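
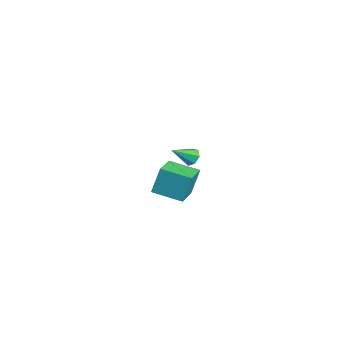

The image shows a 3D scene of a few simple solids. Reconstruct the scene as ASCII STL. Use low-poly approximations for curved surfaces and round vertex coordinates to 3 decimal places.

solid 
facet normal -0.898 0.413 -0.149
outer loop
vertex 1.291 0.865 0.537
vertex 1.926 2.121 0.189
vertex 1.334 0.469 -0.816
endloop
endfacet
facet normal -0.438 -0.866 0.240
outer loop
vertex 2.574 -0.101 -0.609
vertex 1.291 0.865 0.537
vertex 1.334 0.469 -0.816
endloop
endfacet
facet normal -0.898 0.413 -0.150
outer loop
vertex 1.334 0.469 -0.816
vertex 1.926 2.121 0.189
vertex 1.969 1.725 -1.163
endloop
endfacet
facet normal 0.031 -0.281 -0.959
outer loop
vertex 1.969 1.725 -1.163
vertex 2.574 -0.101 -0.609
vertex 1.334 0.469 -0.816
endloop
endfacet
facet normal -0.031 0.281 0.959
outer loop
vertex 1.291 0.865 0.537
vertex 3.166 1.551 0.396
vertex 1.926 2.121 0.189
endloop
endfacet
facet normal -0.438 -0.866 0.240
outer loop
vertex 2.531 0.295 0.743
vertex 1.291 0.865 0.537
vertex 2.574 -0.101 -0.609
endloop
endfacet
facet normal -0.030 0.280 0.959
outer loop
vertex 2.531 0.295 0.743
vertex 3.166 1.551 0.396
vertex 1.291 0.865 0.537
endloop
endfacet
facet normal 0.438 0.866 -0.240
outer loop
vertex 1.926 2.121 0.189
vertex 3.166 1.551 0.396
vertex 1.969 1.725 -1.163
endloop
endfacet
facet normal 0.030 -0.281 -0.959
outer loop
vertex 3.209 1.155 -0.957
vertex 2.574 -0.101 -0.609
vertex 1.969 1.725 -1.163
endloop
endfacet
facet normal 0.438 0.866 -0.240
outer loop
vertex 1.969 1.725 -1.163
vertex 3.166 1.551 0.396
vertex 3.209 1.155 -0.957
endloop
endfacet
facet normal 0.898 -0.413 0.149
outer loop
vertex 3.209 1.155 -0.957
vertex 2.531 0.295 0.743
vertex 2.574 -0.101 -0.609
endloop
endfacet
facet normal 0.898 -0.413 0.149
outer loop
vertex 3.166 1.551 0.396
vertex 2.531 0.295 0.743
vertex 3.209 1.155 -0.957
endloop
endfacet
facet normal -0.247 0.797 -0.552
outer loop
vertex -3.495 2.5 -2.445
vertex -3.728 2.72 -2.023
vertex -3.225 2.765 -2.183
endloop
endfacet
facet normal 0.809 -0.450 -0.379
outer loop
vertex -3.495 2.5 -2.445
vertex -3.225 2.765 -2.183
vertex -3.412 1.7 -1.317
endloop
endfacet
facet normal -0.247 0.797 -0.551
outer loop
vertex -3.225 2.765 -2.183
vertex -3.728 2.72 -2.023
vertex -3.334 2.996 -1.8
endloop
endfacet
facet normal 0.967 0.036 0.253
outer loop
vertex -3.225 2.765 -2.183
vertex -3.334 2.996 -1.8
vertex -3.412 1.7 -1.317
endloop
endfacet
facet normal -0.247 0.797 -0.551
outer loop
vertex -3.334 2.996 -1.8
vertex -3.728 2.72 -2.023
vertex -3.739 3.019 -1.585
endloop
endfacet
facet normal 0.462 0.285 0.840
outer loop
vertex -3.334 2.996 -1.8
vertex -3.739 3.019 -1.585
vertex -3.412 1.7 -1.317
endloop
endfacet
facet normal -0.247 0.797 -0.551
outer loop
vertex -3.739 3.019 -1.585
vertex -3.728 2.72 -2.023
vertex -4.137 2.817 -1.699
endloop
endfacet
facet normal -0.325 0.110 0.939
outer loop
vertex -3.739 3.019 -1.585
vertex -4.137 2.817 -1.699
vertex -3.412 1.7 -1.317
endloop
endfacet
facet normal -0.247 0.797 -0.551
outer loop
vertex -4.137 2.817 -1.699
vertex -3.728 2.72 -2.023
vertex -4.226 2.542 -2.057
endloop
endfacet
facet normal -0.803 -0.359 0.475
outer loop
vertex -4.137 2.817 -1.699
vertex -4.226 2.542 -2.057
vertex -3.412 1.7 -1.317
endloop
endfacet
facet normal -0.247 0.797 -0.551
outer loop
vertex -4.226 2.542 -2.057
vertex -3.728 2.72 -2.023
vertex -3.941 2.401 -2.389
endloop
endfacet
facet normal -0.611 -0.766 -0.199
outer loop
vertex -4.226 2.542 -2.057
vertex -3.941 2.401 -2.389
vertex -3.412 1.7 -1.317
endloop
endfacet
facet normal -0.246 0.797 -0.551
outer loop
vertex -3.941 2.401 -2.389
vertex -3.728 2.72 -2.023
vertex -3.495 2.5 -2.445
endloop
endfacet
facet normal 0.106 -0.807 -0.580
outer loop
vertex -3.941 2.401 -2.389
vertex -3.495 2.5 -2.445
vertex -3.412 1.7 -1.317
endloop
endfacet

endsolid


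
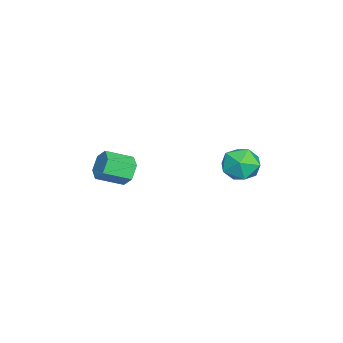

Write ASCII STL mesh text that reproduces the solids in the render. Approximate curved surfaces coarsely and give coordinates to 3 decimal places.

solid 
facet normal -0.192 0.970 -0.148
outer loop
vertex -3.84 3.711 -0.784
vertex -4.418 3.719 0.018
vertex -3.454 3.923 0.101
endloop
endfacet
facet normal 0.457 0.799 -0.391
outer loop
vertex -3.84 3.711 -0.784
vertex -3.454 3.923 0.101
vertex -2.963 3.337 -0.524
endloop
endfacet
facet normal 0.382 0.284 -0.880
outer loop
vertex -3.84 3.711 -0.784
vertex -2.963 3.337 -0.524
vertex -3.622 2.77 -0.993
endloop
endfacet
facet normal -0.314 0.136 -0.940
outer loop
vertex -3.84 3.711 -0.784
vertex -3.622 2.77 -0.993
vertex -4.521 3.006 -0.658
endloop
endfacet
facet normal -0.670 0.560 -0.488
outer loop
vertex -3.84 3.711 -0.784
vertex -4.521 3.006 -0.658
vertex -4.418 3.719 0.018
endloop
endfacet
facet normal 0.832 0.532 0.155
outer loop
vertex -2.963 3.337 -0.524
vertex -3.454 3.923 0.101
vertex -2.999 3.114 0.438
endloop
endfacet
facet normal -0.218 0.809 0.546
outer loop
vertex -3.454 3.923 0.101
vertex -4.418 3.719 0.018
vertex -3.898 3.35 0.773
endloop
endfacet
facet normal -0.989 0.146 -0.003
outer loop
vertex -4.418 3.719 0.018
vertex -4.521 3.006 -0.658
vertex -4.557 2.783 0.304
endloop
endfacet
facet normal -0.415 -0.539 -0.733
outer loop
vertex -4.521 3.006 -0.658
vertex -3.622 2.77 -0.993
vertex -4.066 2.197 -0.321
endloop
endfacet
facet normal 0.711 -0.300 -0.636
outer loop
vertex -3.622 2.77 -0.993
vertex -2.963 3.337 -0.524
vertex -3.102 2.401 -0.238
endloop
endfacet
facet normal 0.314 -0.136 0.940
outer loop
vertex -3.68 2.409 0.564
vertex -2.999 3.114 0.438
vertex -3.898 3.35 0.773
endloop
endfacet
facet normal -0.382 -0.284 0.880
outer loop
vertex -3.68 2.409 0.564
vertex -3.898 3.35 0.773
vertex -4.557 2.783 0.304
endloop
endfacet
facet normal -0.457 -0.799 0.391
outer loop
vertex -3.68 2.409 0.564
vertex -4.557 2.783 0.304
vertex -4.066 2.197 -0.321
endloop
endfacet
facet normal 0.192 -0.970 0.148
outer loop
vertex -3.68 2.409 0.564
vertex -4.066 2.197 -0.321
vertex -3.102 2.401 -0.238
endloop
endfacet
facet normal 0.670 -0.560 0.488
outer loop
vertex -3.68 2.409 0.564
vertex -3.102 2.401 -0.238
vertex -2.999 3.114 0.438
endloop
endfacet
facet normal 0.415 0.539 0.733
outer loop
vertex -3.898 3.35 0.773
vertex -2.999 3.114 0.438
vertex -3.454 3.923 0.101
endloop
endfacet
facet normal -0.711 0.300 0.636
outer loop
vertex -4.557 2.783 0.304
vertex -3.898 3.35 0.773
vertex -4.418 3.719 0.018
endloop
endfacet
facet normal -0.832 -0.532 -0.155
outer loop
vertex -4.066 2.197 -0.321
vertex -4.557 2.783 0.304
vertex -4.521 3.006 -0.658
endloop
endfacet
facet normal 0.218 -0.809 -0.546
outer loop
vertex -3.102 2.401 -0.238
vertex -4.066 2.197 -0.321
vertex -3.622 2.77 -0.993
endloop
endfacet
facet normal 0.989 -0.146 0.003
outer loop
vertex -2.999 3.114 0.438
vertex -3.102 2.401 -0.238
vertex -2.963 3.337 -0.524
endloop
endfacet
facet normal -0.360 0.836 -0.415
outer loop
vertex -2.712 -1.206 -0.004
vertex -3.013 -1.616 -0.569
vertex -3.418 -1.479 0.059
endloop
endfacet
facet normal -0.079 0.414 0.907
outer loop
vertex -2.712 -1.206 -0.004
vertex -3.418 -1.479 0.059
vertex -2.225 -2.335 0.554
endloop
endfacet
facet normal -0.078 0.415 0.906
outer loop
vertex -2.225 -2.335 0.554
vertex -3.418 -1.479 0.059
vertex -2.932 -2.608 0.618
endloop
endfacet
facet normal 0.360 -0.836 0.413
outer loop
vertex -2.225 -2.335 0.554
vertex -2.932 -2.608 0.618
vertex -2.527 -2.744 -0.011
endloop
endfacet
facet normal -0.359 0.837 -0.414
outer loop
vertex -3.418 -1.479 0.059
vertex -3.013 -1.616 -0.569
vertex -3.72 -1.888 -0.506
endloop
endfacet
facet normal -0.844 -0.103 0.526
outer loop
vertex -3.418 -1.479 0.059
vertex -3.72 -1.888 -0.506
vertex -2.932 -2.608 0.618
endloop
endfacet
facet normal -0.845 -0.104 0.525
outer loop
vertex -2.932 -2.608 0.618
vertex -3.72 -1.888 -0.506
vertex -3.233 -3.017 0.053
endloop
endfacet
facet normal 0.361 -0.836 0.413
outer loop
vertex -2.932 -2.608 0.618
vertex -3.233 -3.017 0.053
vertex -2.527 -2.744 -0.011
endloop
endfacet
facet normal -0.359 0.837 -0.414
outer loop
vertex -3.72 -1.888 -0.506
vertex -3.013 -1.616 -0.569
vertex -3.315 -2.025 -1.134
endloop
endfacet
facet normal -0.766 -0.519 -0.381
outer loop
vertex -3.72 -1.888 -0.506
vertex -3.315 -2.025 -1.134
vertex -3.233 -3.017 0.053
endloop
endfacet
facet normal -0.766 -0.518 -0.380
outer loop
vertex -3.233 -3.017 0.053
vertex -3.315 -2.025 -1.134
vertex -2.828 -3.154 -0.576
endloop
endfacet
facet normal 0.361 -0.836 0.414
outer loop
vertex -3.233 -3.017 0.053
vertex -2.828 -3.154 -0.576
vertex -2.527 -2.744 -0.011
endloop
endfacet
facet normal -0.360 0.836 -0.413
outer loop
vertex -3.315 -2.025 -1.134
vertex -3.013 -1.616 -0.569
vertex -2.608 -1.752 -1.198
endloop
endfacet
facet normal 0.078 -0.414 -0.907
outer loop
vertex -3.315 -2.025 -1.134
vertex -2.608 -1.752 -1.198
vertex -2.828 -3.154 -0.576
endloop
endfacet
facet normal 0.079 -0.415 -0.907
outer loop
vertex -2.828 -3.154 -0.576
vertex -2.608 -1.752 -1.198
vertex -2.122 -2.881 -0.639
endloop
endfacet
facet normal 0.360 -0.836 0.415
outer loop
vertex -2.828 -3.154 -0.576
vertex -2.122 -2.881 -0.639
vertex -2.527 -2.744 -0.011
endloop
endfacet
facet normal -0.361 0.836 -0.413
outer loop
vertex -2.608 -1.752 -1.198
vertex -3.013 -1.616 -0.569
vertex -2.307 -1.343 -0.633
endloop
endfacet
facet normal 0.845 0.104 -0.525
outer loop
vertex -2.608 -1.752 -1.198
vertex -2.307 -1.343 -0.633
vertex -2.122 -2.881 -0.639
endloop
endfacet
facet normal 0.844 0.104 -0.526
outer loop
vertex -2.122 -2.881 -0.639
vertex -2.307 -1.343 -0.633
vertex -1.82 -2.472 -0.074
endloop
endfacet
facet normal 0.359 -0.837 0.414
outer loop
vertex -2.122 -2.881 -0.639
vertex -1.82 -2.472 -0.074
vertex -2.527 -2.744 -0.011
endloop
endfacet
facet normal -0.361 0.836 -0.414
outer loop
vertex -2.307 -1.343 -0.633
vertex -3.013 -1.616 -0.569
vertex -2.712 -1.206 -0.004
endloop
endfacet
facet normal 0.766 0.519 0.380
outer loop
vertex -2.307 -1.343 -0.633
vertex -2.712 -1.206 -0.004
vertex -1.82 -2.472 -0.074
endloop
endfacet
facet normal 0.766 0.518 0.381
outer loop
vertex -1.82 -2.472 -0.074
vertex -2.712 -1.206 -0.004
vertex -2.225 -2.335 0.554
endloop
endfacet
facet normal 0.359 -0.837 0.414
outer loop
vertex -1.82 -2.472 -0.074
vertex -2.225 -2.335 0.554
vertex -2.527 -2.744 -0.011
endloop
endfacet

endsolid


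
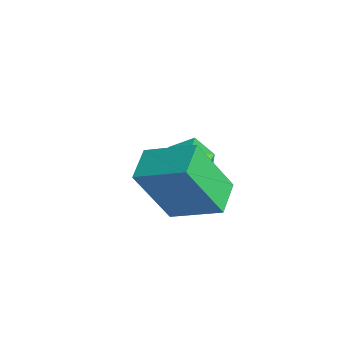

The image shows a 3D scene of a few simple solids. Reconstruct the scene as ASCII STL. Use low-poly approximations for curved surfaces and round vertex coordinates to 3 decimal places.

solid 
facet normal -0.625 -0.780 -0.008
outer loop
vertex -4.479 0.25 1.387
vertex -3.913 -0.201 1.166
vertex -4.05 -0.099 1.904
endloop
endfacet
facet normal -0.824 -0.301 0.481
outer loop
vertex -4.479 0.25 1.387
vertex -4.05 -0.099 1.904
vertex -4.254 0.623 2.006
endloop
endfacet
facet normal -0.936 0.320 0.148
outer loop
vertex -4.479 0.25 1.387
vertex -4.254 0.623 2.006
vertex -4.243 0.967 1.331
endloop
endfacet
facet normal -0.806 0.223 -0.548
outer loop
vertex -4.479 0.25 1.387
vertex -4.243 0.967 1.331
vertex -4.032 0.457 0.813
endloop
endfacet
facet normal -0.615 -0.456 -0.643
outer loop
vertex -4.479 0.25 1.387
vertex -4.032 0.457 0.813
vertex -3.913 -0.201 1.166
endloop
endfacet
facet normal -0.279 -0.211 0.937
outer loop
vertex -4.254 0.623 2.006
vertex -4.05 -0.099 1.904
vertex -3.548 0.403 2.167
endloop
endfacet
facet normal 0.040 -0.989 0.144
outer loop
vertex -4.05 -0.099 1.904
vertex -3.913 -0.201 1.166
vertex -3.337 -0.107 1.649
endloop
endfacet
facet normal 0.057 -0.464 -0.884
outer loop
vertex -3.913 -0.201 1.166
vertex -4.032 0.457 0.813
vertex -3.326 0.237 0.974
endloop
endfacet
facet normal -0.254 0.636 -0.729
outer loop
vertex -4.032 0.457 0.813
vertex -4.243 0.967 1.331
vertex -3.53 0.959 1.076
endloop
endfacet
facet normal -0.462 0.793 0.397
outer loop
vertex -4.243 0.967 1.331
vertex -4.254 0.623 2.006
vertex -3.667 1.061 1.814
endloop
endfacet
facet normal 0.806 -0.223 0.548
outer loop
vertex -3.101 0.61 1.593
vertex -3.548 0.403 2.167
vertex -3.337 -0.107 1.649
endloop
endfacet
facet normal 0.936 -0.320 -0.148
outer loop
vertex -3.101 0.61 1.593
vertex -3.337 -0.107 1.649
vertex -3.326 0.237 0.974
endloop
endfacet
facet normal 0.824 0.301 -0.481
outer loop
vertex -3.101 0.61 1.593
vertex -3.326 0.237 0.974
vertex -3.53 0.959 1.076
endloop
endfacet
facet normal 0.625 0.780 0.008
outer loop
vertex -3.101 0.61 1.593
vertex -3.53 0.959 1.076
vertex -3.667 1.061 1.814
endloop
endfacet
facet normal 0.615 0.456 0.643
outer loop
vertex -3.101 0.61 1.593
vertex -3.667 1.061 1.814
vertex -3.548 0.403 2.167
endloop
endfacet
facet normal 0.254 -0.636 0.729
outer loop
vertex -3.337 -0.107 1.649
vertex -3.548 0.403 2.167
vertex -4.05 -0.099 1.904
endloop
endfacet
facet normal 0.462 -0.793 -0.397
outer loop
vertex -3.326 0.237 0.974
vertex -3.337 -0.107 1.649
vertex -3.913 -0.201 1.166
endloop
endfacet
facet normal 0.279 0.211 -0.937
outer loop
vertex -3.53 0.959 1.076
vertex -3.326 0.237 0.974
vertex -4.032 0.457 0.813
endloop
endfacet
facet normal -0.040 0.989 -0.144
outer loop
vertex -3.667 1.061 1.814
vertex -3.53 0.959 1.076
vertex -4.243 0.967 1.331
endloop
endfacet
facet normal -0.057 0.464 0.884
outer loop
vertex -3.548 0.403 2.167
vertex -3.667 1.061 1.814
vertex -4.254 0.623 2.006
endloop
endfacet
facet normal -0.906 0.402 0.135
outer loop
vertex -1.935 -1.001 4.116
vertex -1.286 0.219 4.841
vertex -1.782 -0.104 2.471
endloop
endfacet
facet normal -0.417 -0.781 -0.465
outer loop
vertex -0.894 -0.499 2.339
vertex -1.935 -1.001 4.116
vertex -1.782 -0.104 2.471
endloop
endfacet
facet normal -0.905 0.403 0.135
outer loop
vertex -1.782 -0.104 2.471
vertex -1.286 0.219 4.841
vertex -1.132 1.115 3.196
endloop
endfacet
facet normal 0.082 0.477 -0.875
outer loop
vertex -1.132 1.115 3.196
vertex -0.894 -0.499 2.339
vertex -1.782 -0.104 2.471
endloop
endfacet
facet normal -0.082 -0.477 0.875
outer loop
vertex -1.935 -1.001 4.116
vertex -0.398 -0.176 4.709
vertex -1.286 0.219 4.841
endloop
endfacet
facet normal -0.416 -0.782 -0.465
outer loop
vertex -1.048 -1.395 3.984
vertex -1.935 -1.001 4.116
vertex -0.894 -0.499 2.339
endloop
endfacet
facet normal -0.082 -0.477 0.875
outer loop
vertex -1.048 -1.395 3.984
vertex -0.398 -0.176 4.709
vertex -1.935 -1.001 4.116
endloop
endfacet
facet normal 0.417 0.781 0.465
outer loop
vertex -1.286 0.219 4.841
vertex -0.398 -0.176 4.709
vertex -1.132 1.115 3.196
endloop
endfacet
facet normal 0.082 0.477 -0.875
outer loop
vertex -0.245 0.721 3.064
vertex -0.894 -0.499 2.339
vertex -1.132 1.115 3.196
endloop
endfacet
facet normal 0.416 0.781 0.465
outer loop
vertex -1.132 1.115 3.196
vertex -0.398 -0.176 4.709
vertex -0.245 0.721 3.064
endloop
endfacet
facet normal 0.906 -0.402 -0.134
outer loop
vertex -0.245 0.721 3.064
vertex -1.048 -1.395 3.984
vertex -0.894 -0.499 2.339
endloop
endfacet
facet normal 0.905 -0.402 -0.135
outer loop
vertex -0.398 -0.176 4.709
vertex -1.048 -1.395 3.984
vertex -0.245 0.721 3.064
endloop
endfacet

endsolid


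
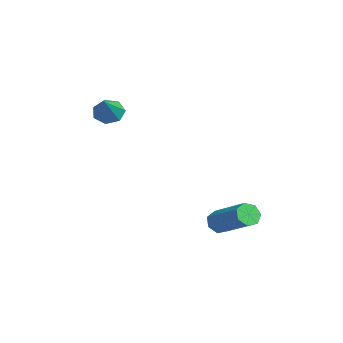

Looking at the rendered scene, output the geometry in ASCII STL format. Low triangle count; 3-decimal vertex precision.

solid 
facet normal -0.747 0.261 -0.611
outer loop
vertex -1.08 -2.865 0.873
vertex -1.535 -3.238 1.27
vertex -1.349 -2.556 1.334
endloop
endfacet
facet normal 0.750 0.661 -0.006
outer loop
vertex -1.08 -2.865 0.873
vertex -1.349 -2.556 1.334
vertex -0.385 -3.642 2.21
endloop
endfacet
facet normal -0.747 0.261 -0.612
outer loop
vertex -1.349 -2.556 1.334
vertex -1.535 -3.238 1.27
vertex -1.758 -2.761 1.746
endloop
endfacet
facet normal 0.261 0.736 0.625
outer loop
vertex -1.349 -2.556 1.334
vertex -1.758 -2.761 1.746
vertex -0.385 -3.642 2.21
endloop
endfacet
facet normal -0.747 0.261 -0.611
outer loop
vertex -1.758 -2.761 1.746
vertex -1.535 -3.238 1.27
vertex -1.999 -3.325 1.8
endloop
endfacet
facet normal -0.209 0.181 0.961
outer loop
vertex -1.758 -2.761 1.746
vertex -1.999 -3.325 1.8
vertex -0.385 -3.642 2.21
endloop
endfacet
facet normal -0.747 0.263 -0.611
outer loop
vertex -1.999 -3.325 1.8
vertex -1.535 -3.238 1.27
vertex -1.892 -3.824 1.454
endloop
endfacet
facet normal -0.306 -0.586 0.750
outer loop
vertex -1.999 -3.325 1.8
vertex -1.892 -3.824 1.454
vertex -0.385 -3.642 2.21
endloop
endfacet
facet normal -0.747 0.263 -0.611
outer loop
vertex -1.892 -3.824 1.454
vertex -1.535 -3.238 1.27
vertex -1.516 -3.881 0.97
endloop
endfacet
facet normal 0.044 -0.988 0.150
outer loop
vertex -1.892 -3.824 1.454
vertex -1.516 -3.881 0.97
vertex -0.385 -3.642 2.21
endloop
endfacet
facet normal -0.748 0.263 -0.610
outer loop
vertex -1.516 -3.881 0.97
vertex -1.535 -3.238 1.27
vertex -1.155 -3.455 0.711
endloop
endfacet
facet normal 0.575 -0.722 -0.385
outer loop
vertex -1.516 -3.881 0.97
vertex -1.155 -3.455 0.711
vertex -0.385 -3.642 2.21
endloop
endfacet
facet normal -0.748 0.263 -0.610
outer loop
vertex -1.155 -3.455 0.711
vertex -1.535 -3.238 1.27
vertex -1.08 -2.865 0.873
endloop
endfacet
facet normal 0.890 0.012 -0.456
outer loop
vertex -1.155 -3.455 0.711
vertex -1.08 -2.865 0.873
vertex -0.385 -3.642 2.21
endloop
endfacet
facet normal -0.800 -0.361 -0.480
outer loop
vertex 2.184 0.513 -4.637
vertex 1.832 0.66 -4.161
vertex 1.972 0.999 -4.649
endloop
endfacet
facet normal 0.448 0.174 -0.877
outer loop
vertex 2.184 0.513 -4.637
vertex 1.972 0.999 -4.649
vertex 3.92 1.293 -3.595
endloop
endfacet
facet normal 0.448 0.175 -0.877
outer loop
vertex 3.92 1.293 -3.595
vertex 1.972 0.999 -4.649
vertex 3.709 1.779 -3.606
endloop
endfacet
facet normal 0.800 0.358 0.481
outer loop
vertex 3.92 1.293 -3.595
vertex 3.709 1.779 -3.606
vertex 3.568 1.44 -3.119
endloop
endfacet
facet normal -0.800 -0.360 -0.480
outer loop
vertex 1.972 0.999 -4.649
vertex 1.832 0.66 -4.161
vertex 1.655 1.229 -4.293
endloop
endfacet
facet normal -0.033 0.826 -0.563
outer loop
vertex 1.972 0.999 -4.649
vertex 1.655 1.229 -4.293
vertex 3.709 1.779 -3.606
endloop
endfacet
facet normal -0.032 0.825 -0.564
outer loop
vertex 3.709 1.779 -3.606
vertex 1.655 1.229 -4.293
vertex 3.392 2.009 -3.251
endloop
endfacet
facet normal 0.800 0.359 0.481
outer loop
vertex 3.709 1.779 -3.606
vertex 3.392 2.009 -3.251
vertex 3.568 1.44 -3.119
endloop
endfacet
facet normal -0.800 -0.360 -0.480
outer loop
vertex 1.655 1.229 -4.293
vertex 1.832 0.66 -4.161
vertex 1.471 1.031 -3.838
endloop
endfacet
facet normal -0.489 0.855 0.174
outer loop
vertex 1.655 1.229 -4.293
vertex 1.471 1.031 -3.838
vertex 3.392 2.009 -3.251
endloop
endfacet
facet normal -0.489 0.855 0.174
outer loop
vertex 3.392 2.009 -3.251
vertex 1.471 1.031 -3.838
vertex 3.208 1.811 -2.796
endloop
endfacet
facet normal 0.801 0.359 0.480
outer loop
vertex 3.392 2.009 -3.251
vertex 3.208 1.811 -2.796
vertex 3.568 1.44 -3.119
endloop
endfacet
facet normal -0.800 -0.361 -0.480
outer loop
vertex 1.471 1.031 -3.838
vertex 1.832 0.66 -4.161
vertex 1.559 0.554 -3.626
endloop
endfacet
facet normal -0.576 0.241 0.781
outer loop
vertex 1.471 1.031 -3.838
vertex 1.559 0.554 -3.626
vertex 3.208 1.811 -2.796
endloop
endfacet
facet normal -0.577 0.241 0.781
outer loop
vertex 3.208 1.811 -2.796
vertex 1.559 0.554 -3.626
vertex 3.295 1.333 -2.584
endloop
endfacet
facet normal 0.800 0.359 0.480
outer loop
vertex 3.208 1.811 -2.796
vertex 3.295 1.333 -2.584
vertex 3.568 1.44 -3.119
endloop
endfacet
facet normal -0.801 -0.359 -0.480
outer loop
vertex 1.559 0.554 -3.626
vertex 1.832 0.66 -4.161
vertex 1.852 0.156 -3.817
endloop
endfacet
facet normal -0.231 -0.554 0.800
outer loop
vertex 1.559 0.554 -3.626
vertex 1.852 0.156 -3.817
vertex 3.295 1.333 -2.584
endloop
endfacet
facet normal -0.231 -0.555 0.799
outer loop
vertex 3.295 1.333 -2.584
vertex 1.852 0.156 -3.817
vertex 3.588 0.936 -2.775
endloop
endfacet
facet normal 0.800 0.359 0.480
outer loop
vertex 3.295 1.333 -2.584
vertex 3.588 0.936 -2.775
vertex 3.568 1.44 -3.119
endloop
endfacet
facet normal -0.800 -0.360 -0.481
outer loop
vertex 1.852 0.156 -3.817
vertex 1.832 0.66 -4.161
vertex 2.13 0.139 -4.267
endloop
endfacet
facet normal 0.290 -0.933 0.215
outer loop
vertex 1.852 0.156 -3.817
vertex 2.13 0.139 -4.267
vertex 3.588 0.936 -2.775
endloop
endfacet
facet normal 0.289 -0.933 0.216
outer loop
vertex 3.588 0.936 -2.775
vertex 2.13 0.139 -4.267
vertex 3.866 0.918 -3.225
endloop
endfacet
facet normal 0.800 0.359 0.480
outer loop
vertex 3.588 0.936 -2.775
vertex 3.866 0.918 -3.225
vertex 3.568 1.44 -3.119
endloop
endfacet
facet normal -0.800 -0.360 -0.480
outer loop
vertex 2.13 0.139 -4.267
vertex 1.832 0.66 -4.161
vertex 2.184 0.513 -4.637
endloop
endfacet
facet normal 0.591 -0.609 -0.529
outer loop
vertex 2.13 0.139 -4.267
vertex 2.184 0.513 -4.637
vertex 3.866 0.918 -3.225
endloop
endfacet
facet normal 0.591 -0.608 -0.530
outer loop
vertex 3.866 0.918 -3.225
vertex 2.184 0.513 -4.637
vertex 3.92 1.293 -3.595
endloop
endfacet
facet normal 0.800 0.359 0.481
outer loop
vertex 3.866 0.918 -3.225
vertex 3.92 1.293 -3.595
vertex 3.568 1.44 -3.119
endloop
endfacet

endsolid


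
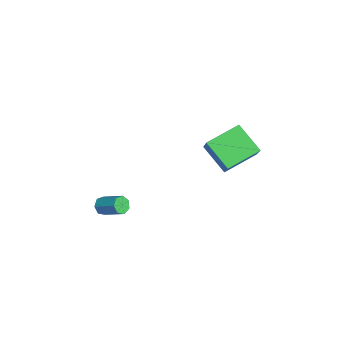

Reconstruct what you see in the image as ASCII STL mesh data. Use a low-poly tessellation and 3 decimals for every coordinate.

solid 
facet normal -0.571 -0.666 -0.479
outer loop
vertex -1.06 -3.827 -0.021
vertex -1.359 -3.929 0.477
vertex -1.47 -3.531 0.056
endloop
endfacet
facet normal 0.178 0.471 -0.864
outer loop
vertex -1.06 -3.827 -0.021
vertex -1.47 -3.531 0.056
vertex -0.221 -2.848 0.686
endloop
endfacet
facet normal 0.178 0.471 -0.864
outer loop
vertex -0.221 -2.848 0.686
vertex -1.47 -3.531 0.056
vertex -0.631 -2.552 0.763
endloop
endfacet
facet normal 0.571 0.665 0.482
outer loop
vertex -0.221 -2.848 0.686
vertex -0.631 -2.552 0.763
vertex -0.521 -2.951 1.183
endloop
endfacet
facet normal -0.570 -0.667 -0.480
outer loop
vertex -1.47 -3.531 0.056
vertex -1.359 -3.929 0.477
vertex -1.797 -3.535 0.45
endloop
endfacet
facet normal -0.516 0.746 -0.421
outer loop
vertex -1.47 -3.531 0.056
vertex -1.797 -3.535 0.45
vertex -0.631 -2.552 0.763
endloop
endfacet
facet normal -0.516 0.746 -0.422
outer loop
vertex -0.631 -2.552 0.763
vertex -1.797 -3.535 0.45
vertex -0.958 -2.556 1.156
endloop
endfacet
facet normal 0.571 0.665 0.482
outer loop
vertex -0.631 -2.552 0.763
vertex -0.958 -2.556 1.156
vertex -0.521 -2.951 1.183
endloop
endfacet
facet normal -0.570 -0.666 -0.482
outer loop
vertex -1.797 -3.535 0.45
vertex -1.359 -3.929 0.477
vertex -1.795 -3.836 0.864
endloop
endfacet
facet normal -0.821 0.460 0.338
outer loop
vertex -1.797 -3.535 0.45
vertex -1.795 -3.836 0.864
vertex -0.958 -2.556 1.156
endloop
endfacet
facet normal -0.821 0.460 0.338
outer loop
vertex -0.958 -2.556 1.156
vertex -1.795 -3.836 0.864
vertex -0.956 -2.857 1.57
endloop
endfacet
facet normal 0.571 0.665 0.481
outer loop
vertex -0.958 -2.556 1.156
vertex -0.956 -2.857 1.57
vertex -0.521 -2.951 1.183
endloop
endfacet
facet normal -0.569 -0.666 -0.481
outer loop
vertex -1.795 -3.836 0.864
vertex -1.359 -3.929 0.477
vertex -1.464 -4.207 0.986
endloop
endfacet
facet normal -0.507 -0.175 0.844
outer loop
vertex -1.795 -3.836 0.864
vertex -1.464 -4.207 0.986
vertex -0.956 -2.857 1.57
endloop
endfacet
facet normal -0.509 -0.173 0.843
outer loop
vertex -0.956 -2.857 1.57
vertex -1.464 -4.207 0.986
vertex -0.626 -3.229 1.693
endloop
endfacet
facet normal 0.571 0.666 0.480
outer loop
vertex -0.956 -2.857 1.57
vertex -0.626 -3.229 1.693
vertex -0.521 -2.951 1.183
endloop
endfacet
facet normal -0.572 -0.665 -0.481
outer loop
vertex -1.464 -4.207 0.986
vertex -1.359 -3.929 0.477
vertex -1.055 -4.37 0.725
endloop
endfacet
facet normal 0.186 -0.675 0.714
outer loop
vertex -1.464 -4.207 0.986
vertex -1.055 -4.37 0.725
vertex -0.626 -3.229 1.693
endloop
endfacet
facet normal 0.187 -0.675 0.713
outer loop
vertex -0.626 -3.229 1.693
vertex -1.055 -4.37 0.725
vertex -0.216 -3.391 1.432
endloop
endfacet
facet normal 0.569 0.667 0.481
outer loop
vertex -0.626 -3.229 1.693
vertex -0.216 -3.391 1.432
vertex -0.521 -2.951 1.183
endloop
endfacet
facet normal -0.571 -0.665 -0.482
outer loop
vertex -1.055 -4.37 0.725
vertex -1.359 -3.929 0.477
vertex -0.875 -4.2 0.277
endloop
endfacet
facet normal 0.742 -0.668 0.045
outer loop
vertex -1.055 -4.37 0.725
vertex -0.875 -4.2 0.277
vertex -0.216 -3.391 1.432
endloop
endfacet
facet normal 0.742 -0.669 0.045
outer loop
vertex -0.216 -3.391 1.432
vertex -0.875 -4.2 0.277
vertex -0.036 -3.222 0.983
endloop
endfacet
facet normal 0.570 0.667 0.480
outer loop
vertex -0.216 -3.391 1.432
vertex -0.036 -3.222 0.983
vertex -0.521 -2.951 1.183
endloop
endfacet
facet normal -0.571 -0.666 -0.479
outer loop
vertex -0.875 -4.2 0.277
vertex -1.359 -3.929 0.477
vertex -1.06 -3.827 -0.021
endloop
endfacet
facet normal 0.737 -0.159 -0.656
outer loop
vertex -0.875 -4.2 0.277
vertex -1.06 -3.827 -0.021
vertex -0.036 -3.222 0.983
endloop
endfacet
facet normal 0.737 -0.157 -0.657
outer loop
vertex -0.036 -3.222 0.983
vertex -1.06 -3.827 -0.021
vertex -0.221 -2.848 0.686
endloop
endfacet
facet normal 0.570 0.665 0.482
outer loop
vertex -0.036 -3.222 0.983
vertex -0.221 -2.848 0.686
vertex -0.521 -2.951 1.183
endloop
endfacet
facet normal -0.628 -0.496 0.600
outer loop
vertex -2.35 1.732 4.437
vertex -3.086 3.564 5.181
vertex -3.875 1.759 2.865
endloop
endfacet
facet normal 0.349 -0.868 -0.353
outer loop
vertex -2.614 2.756 1.659
vertex -2.35 1.732 4.437
vertex -3.875 1.759 2.865
endloop
endfacet
facet normal -0.627 -0.496 0.600
outer loop
vertex -3.875 1.759 2.865
vertex -3.086 3.564 5.181
vertex -4.611 3.591 3.61
endloop
endfacet
facet normal -0.696 0.012 -0.718
outer loop
vertex -4.611 3.591 3.61
vertex -2.614 2.756 1.659
vertex -3.875 1.759 2.865
endloop
endfacet
facet normal 0.696 -0.012 0.718
outer loop
vertex -2.35 1.732 4.437
vertex -1.825 4.561 3.975
vertex -3.086 3.564 5.181
endloop
endfacet
facet normal 0.348 -0.868 -0.353
outer loop
vertex -1.089 2.729 3.23
vertex -2.35 1.732 4.437
vertex -2.614 2.756 1.659
endloop
endfacet
facet normal 0.696 -0.012 0.718
outer loop
vertex -1.089 2.729 3.23
vertex -1.825 4.561 3.975
vertex -2.35 1.732 4.437
endloop
endfacet
facet normal -0.349 0.868 0.353
outer loop
vertex -3.086 3.564 5.181
vertex -1.825 4.561 3.975
vertex -4.611 3.591 3.61
endloop
endfacet
facet normal -0.696 0.012 -0.718
outer loop
vertex -3.35 4.588 2.403
vertex -2.614 2.756 1.659
vertex -4.611 3.591 3.61
endloop
endfacet
facet normal -0.349 0.868 0.353
outer loop
vertex -4.611 3.591 3.61
vertex -1.825 4.561 3.975
vertex -3.35 4.588 2.403
endloop
endfacet
facet normal 0.627 0.496 -0.600
outer loop
vertex -3.35 4.588 2.403
vertex -1.089 2.729 3.23
vertex -2.614 2.756 1.659
endloop
endfacet
facet normal 0.627 0.496 -0.600
outer loop
vertex -1.825 4.561 3.975
vertex -1.089 2.729 3.23
vertex -3.35 4.588 2.403
endloop
endfacet

endsolid


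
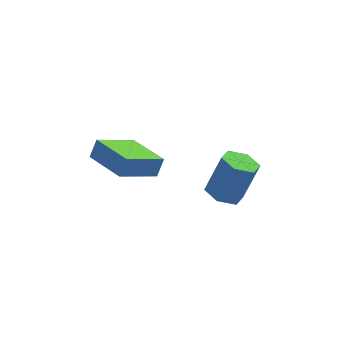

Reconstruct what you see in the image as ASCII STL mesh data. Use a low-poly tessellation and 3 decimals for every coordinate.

solid 
facet normal -0.400 -0.093 -0.912
outer loop
vertex 1.806 -2.539 -1.215
vertex 1.301 -3.148 -0.931
vertex 1.051 -2.346 -0.903
endloop
endfacet
facet normal 0.175 0.969 -0.176
outer loop
vertex 1.806 -2.539 -1.215
vertex 1.051 -2.346 -0.903
vertex 2.564 -2.364 0.507
endloop
endfacet
facet normal 0.175 0.969 -0.175
outer loop
vertex 2.564 -2.364 0.507
vertex 1.051 -2.346 -0.903
vertex 1.809 -2.171 0.82
endloop
endfacet
facet normal 0.401 0.092 0.911
outer loop
vertex 2.564 -2.364 0.507
vertex 1.809 -2.171 0.82
vertex 2.059 -2.972 0.791
endloop
endfacet
facet normal -0.402 -0.093 -0.911
outer loop
vertex 1.051 -2.346 -0.903
vertex 1.301 -3.148 -0.931
vertex 0.546 -2.955 -0.618
endloop
endfacet
facet normal -0.691 0.683 0.235
outer loop
vertex 1.051 -2.346 -0.903
vertex 0.546 -2.955 -0.618
vertex 1.809 -2.171 0.82
endloop
endfacet
facet normal -0.691 0.684 0.234
outer loop
vertex 1.809 -2.171 0.82
vertex 0.546 -2.955 -0.618
vertex 1.304 -2.779 1.104
endloop
endfacet
facet normal 0.401 0.092 0.911
outer loop
vertex 1.809 -2.171 0.82
vertex 1.304 -2.779 1.104
vertex 2.059 -2.972 0.791
endloop
endfacet
facet normal -0.401 -0.092 -0.911
outer loop
vertex 0.546 -2.955 -0.618
vertex 1.301 -3.148 -0.931
vertex 0.796 -3.756 -0.647
endloop
endfacet
facet normal -0.866 -0.285 0.410
outer loop
vertex 0.546 -2.955 -0.618
vertex 0.796 -3.756 -0.647
vertex 1.304 -2.779 1.104
endloop
endfacet
facet normal -0.866 -0.285 0.410
outer loop
vertex 1.304 -2.779 1.104
vertex 0.796 -3.756 -0.647
vertex 1.554 -3.581 1.075
endloop
endfacet
facet normal 0.401 0.092 0.911
outer loop
vertex 1.304 -2.779 1.104
vertex 1.554 -3.581 1.075
vertex 2.059 -2.972 0.791
endloop
endfacet
facet normal -0.401 -0.092 -0.911
outer loop
vertex 0.796 -3.756 -0.647
vertex 1.301 -3.148 -0.931
vertex 1.551 -3.949 -0.96
endloop
endfacet
facet normal -0.175 -0.969 0.175
outer loop
vertex 0.796 -3.756 -0.647
vertex 1.551 -3.949 -0.96
vertex 1.554 -3.581 1.075
endloop
endfacet
facet normal -0.175 -0.969 0.175
outer loop
vertex 1.554 -3.581 1.075
vertex 1.551 -3.949 -0.96
vertex 2.309 -3.774 0.763
endloop
endfacet
facet normal 0.400 0.093 0.912
outer loop
vertex 1.554 -3.581 1.075
vertex 2.309 -3.774 0.763
vertex 2.059 -2.972 0.791
endloop
endfacet
facet normal -0.401 -0.092 -0.911
outer loop
vertex 1.551 -3.949 -0.96
vertex 1.301 -3.148 -0.931
vertex 2.056 -3.341 -1.244
endloop
endfacet
facet normal 0.691 -0.684 -0.235
outer loop
vertex 1.551 -3.949 -0.96
vertex 2.056 -3.341 -1.244
vertex 2.309 -3.774 0.763
endloop
endfacet
facet normal 0.692 -0.683 -0.235
outer loop
vertex 2.309 -3.774 0.763
vertex 2.056 -3.341 -1.244
vertex 2.814 -3.165 0.478
endloop
endfacet
facet normal 0.402 0.093 0.911
outer loop
vertex 2.309 -3.774 0.763
vertex 2.814 -3.165 0.478
vertex 2.059 -2.972 0.791
endloop
endfacet
facet normal -0.401 -0.092 -0.911
outer loop
vertex 2.056 -3.341 -1.244
vertex 1.301 -3.148 -0.931
vertex 1.806 -2.539 -1.215
endloop
endfacet
facet normal 0.866 0.285 -0.410
outer loop
vertex 2.056 -3.341 -1.244
vertex 1.806 -2.539 -1.215
vertex 2.814 -3.165 0.478
endloop
endfacet
facet normal 0.866 0.285 -0.410
outer loop
vertex 2.814 -3.165 0.478
vertex 1.806 -2.539 -1.215
vertex 2.564 -2.364 0.507
endloop
endfacet
facet normal 0.401 0.092 0.911
outer loop
vertex 2.814 -3.165 0.478
vertex 2.564 -2.364 0.507
vertex 2.059 -2.972 0.791
endloop
endfacet
facet normal -0.424 -0.298 -0.855
outer loop
vertex -3.138 -3.633 2.152
vertex -3.813 -1.817 1.855
vertex -1.496 -3.182 1.181
endloop
endfacet
facet normal 0.344 -0.927 0.152
outer loop
vertex -1.127 -2.923 1.925
vertex -3.138 -3.633 2.152
vertex -1.496 -3.182 1.181
endloop
endfacet
facet normal -0.424 -0.298 -0.855
outer loop
vertex -1.496 -3.182 1.181
vertex -3.813 -1.817 1.855
vertex -2.171 -1.366 0.884
endloop
endfacet
facet normal 0.838 0.230 -0.496
outer loop
vertex -2.171 -1.366 0.884
vertex -1.127 -2.923 1.925
vertex -1.496 -3.182 1.181
endloop
endfacet
facet normal -0.838 -0.230 0.496
outer loop
vertex -3.138 -3.633 2.152
vertex -3.444 -1.558 2.599
vertex -3.813 -1.817 1.855
endloop
endfacet
facet normal 0.344 -0.927 0.152
outer loop
vertex -2.769 -3.374 2.896
vertex -3.138 -3.633 2.152
vertex -1.127 -2.923 1.925
endloop
endfacet
facet normal -0.838 -0.230 0.496
outer loop
vertex -2.769 -3.374 2.896
vertex -3.444 -1.558 2.599
vertex -3.138 -3.633 2.152
endloop
endfacet
facet normal -0.344 0.927 -0.152
outer loop
vertex -3.813 -1.817 1.855
vertex -3.444 -1.558 2.599
vertex -2.171 -1.366 0.884
endloop
endfacet
facet normal 0.838 0.230 -0.496
outer loop
vertex -1.802 -1.107 1.628
vertex -1.127 -2.923 1.925
vertex -2.171 -1.366 0.884
endloop
endfacet
facet normal -0.344 0.927 -0.152
outer loop
vertex -2.171 -1.366 0.884
vertex -3.444 -1.558 2.599
vertex -1.802 -1.107 1.628
endloop
endfacet
facet normal 0.424 0.298 0.855
outer loop
vertex -1.802 -1.107 1.628
vertex -2.769 -3.374 2.896
vertex -1.127 -2.923 1.925
endloop
endfacet
facet normal 0.424 0.298 0.855
outer loop
vertex -3.444 -1.558 2.599
vertex -2.769 -3.374 2.896
vertex -1.802 -1.107 1.628
endloop
endfacet

endsolid


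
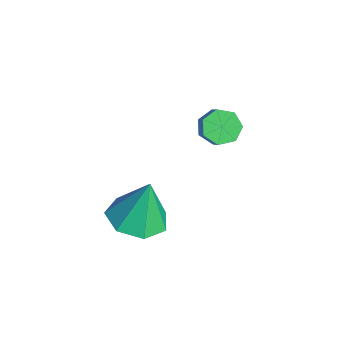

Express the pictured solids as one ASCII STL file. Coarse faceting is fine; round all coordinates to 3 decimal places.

solid 
facet normal -0.692 0.070 -0.719
outer loop
vertex -3.377 1.094 -0.282
vertex -3.826 0.777 0.119
vertex -3.702 1.444 0.065
endloop
endfacet
facet normal 0.468 0.802 -0.370
outer loop
vertex -3.377 1.094 -0.282
vertex -3.702 1.444 0.065
vertex -2.645 1.019 0.481
endloop
endfacet
facet normal 0.468 0.802 -0.371
outer loop
vertex -2.645 1.019 0.481
vertex -3.702 1.444 0.065
vertex -2.97 1.369 0.827
endloop
endfacet
facet normal 0.691 -0.070 0.720
outer loop
vertex -2.645 1.019 0.481
vertex -2.97 1.369 0.827
vertex -3.094 0.703 0.881
endloop
endfacet
facet normal -0.690 0.070 -0.720
outer loop
vertex -3.702 1.444 0.065
vertex -3.826 0.777 0.119
vertex -4.121 1.292 0.452
endloop
endfacet
facet normal -0.139 0.964 0.228
outer loop
vertex -3.702 1.444 0.065
vertex -4.121 1.292 0.452
vertex -2.97 1.369 0.827
endloop
endfacet
facet normal -0.139 0.964 0.228
outer loop
vertex -2.97 1.369 0.827
vertex -4.121 1.292 0.452
vertex -3.388 1.217 1.214
endloop
endfacet
facet normal 0.691 -0.070 0.719
outer loop
vertex -2.97 1.369 0.827
vertex -3.388 1.217 1.214
vertex -3.094 0.703 0.881
endloop
endfacet
facet normal -0.690 0.070 -0.720
outer loop
vertex -4.121 1.292 0.452
vertex -3.826 0.777 0.119
vertex -4.318 0.752 0.588
endloop
endfacet
facet normal -0.641 0.399 0.656
outer loop
vertex -4.121 1.292 0.452
vertex -4.318 0.752 0.588
vertex -3.388 1.217 1.214
endloop
endfacet
facet normal -0.641 0.401 0.655
outer loop
vertex -3.388 1.217 1.214
vertex -4.318 0.752 0.588
vertex -3.585 0.678 1.351
endloop
endfacet
facet normal 0.692 -0.070 0.719
outer loop
vertex -3.388 1.217 1.214
vertex -3.585 0.678 1.351
vertex -3.094 0.703 0.881
endloop
endfacet
facet normal -0.690 0.070 -0.720
outer loop
vertex -4.318 0.752 0.588
vertex -3.826 0.777 0.119
vertex -4.144 0.232 0.371
endloop
endfacet
facet normal -0.660 -0.467 0.589
outer loop
vertex -4.318 0.752 0.588
vertex -4.144 0.232 0.371
vertex -3.585 0.678 1.351
endloop
endfacet
facet normal -0.661 -0.465 0.589
outer loop
vertex -3.585 0.678 1.351
vertex -4.144 0.232 0.371
vertex -3.412 0.157 1.134
endloop
endfacet
facet normal 0.692 -0.070 0.719
outer loop
vertex -3.585 0.678 1.351
vertex -3.412 0.157 1.134
vertex -3.094 0.703 0.881
endloop
endfacet
facet normal -0.691 0.071 -0.719
outer loop
vertex -4.144 0.232 0.371
vertex -3.826 0.777 0.119
vertex -3.732 0.122 -0.036
endloop
endfacet
facet normal -0.183 -0.980 0.079
outer loop
vertex -4.144 0.232 0.371
vertex -3.732 0.122 -0.036
vertex -3.412 0.157 1.134
endloop
endfacet
facet normal -0.183 -0.980 0.079
outer loop
vertex -3.412 0.157 1.134
vertex -3.732 0.122 -0.036
vertex -2.999 0.047 0.726
endloop
endfacet
facet normal 0.692 -0.070 0.719
outer loop
vertex -3.412 0.157 1.134
vertex -2.999 0.047 0.726
vertex -3.094 0.703 0.881
endloop
endfacet
facet normal -0.691 0.071 -0.719
outer loop
vertex -3.732 0.122 -0.036
vertex -3.826 0.777 0.119
vertex -3.39 0.506 -0.327
endloop
endfacet
facet normal 0.432 -0.757 -0.490
outer loop
vertex -3.732 0.122 -0.036
vertex -3.39 0.506 -0.327
vertex -2.999 0.047 0.726
endloop
endfacet
facet normal 0.434 -0.756 -0.491
outer loop
vertex -2.999 0.047 0.726
vertex -3.39 0.506 -0.327
vertex -2.658 0.431 0.436
endloop
endfacet
facet normal 0.691 -0.070 0.720
outer loop
vertex -2.999 0.047 0.726
vertex -2.658 0.431 0.436
vertex -3.094 0.703 0.881
endloop
endfacet
facet normal -0.692 0.070 -0.719
outer loop
vertex -3.39 0.506 -0.327
vertex -3.826 0.777 0.119
vertex -3.377 1.094 -0.282
endloop
endfacet
facet normal 0.723 0.037 -0.690
outer loop
vertex -3.39 0.506 -0.327
vertex -3.377 1.094 -0.282
vertex -2.658 0.431 0.436
endloop
endfacet
facet normal 0.723 0.037 -0.690
outer loop
vertex -2.658 0.431 0.436
vertex -3.377 1.094 -0.282
vertex -2.645 1.019 0.481
endloop
endfacet
facet normal 0.691 -0.070 0.720
outer loop
vertex -2.658 0.431 0.436
vertex -2.645 1.019 0.481
vertex -3.094 0.703 0.881
endloop
endfacet
facet normal -0.004 -0.254 -0.967
outer loop
vertex 0.01 -3.695 0.015
vertex -0.584 -2.88 -0.197
vertex 0.444 -2.94 -0.185
endloop
endfacet
facet normal 0.772 -0.295 0.563
outer loop
vertex 0.01 -3.695 0.015
vertex 0.444 -2.94 -0.185
vertex -0.576 -2.44 1.477
endloop
endfacet
facet normal -0.004 -0.254 -0.967
outer loop
vertex 0.444 -2.94 -0.185
vertex -0.584 -2.88 -0.197
vertex 0.105 -2.14 -0.394
endloop
endfacet
facet normal 0.817 0.443 0.369
outer loop
vertex 0.444 -2.94 -0.185
vertex 0.105 -2.14 -0.394
vertex -0.576 -2.44 1.477
endloop
endfacet
facet normal -0.004 -0.254 -0.967
outer loop
vertex 0.105 -2.14 -0.394
vertex -0.584 -2.88 -0.197
vertex -0.753 -1.897 -0.454
endloop
endfacet
facet normal 0.249 0.938 0.241
outer loop
vertex 0.105 -2.14 -0.394
vertex -0.753 -1.897 -0.454
vertex -0.576 -2.44 1.477
endloop
endfacet
facet normal -0.005 -0.254 -0.967
outer loop
vertex -0.753 -1.897 -0.454
vertex -0.584 -2.88 -0.197
vertex -1.484 -2.395 -0.32
endloop
endfacet
facet normal -0.506 0.817 0.276
outer loop
vertex -0.753 -1.897 -0.454
vertex -1.484 -2.395 -0.32
vertex -0.576 -2.44 1.477
endloop
endfacet
facet normal -0.005 -0.254 -0.967
outer loop
vertex -1.484 -2.395 -0.32
vertex -0.584 -2.88 -0.197
vertex -1.536 -3.258 -0.093
endloop
endfacet
facet normal -0.878 0.171 0.448
outer loop
vertex -1.484 -2.395 -0.32
vertex -1.536 -3.258 -0.093
vertex -0.576 -2.44 1.477
endloop
endfacet
facet normal -0.005 -0.255 -0.967
outer loop
vertex -1.536 -3.258 -0.093
vertex -0.584 -2.88 -0.197
vertex -0.872 -3.836 0.056
endloop
endfacet
facet normal -0.587 -0.513 0.626
outer loop
vertex -1.536 -3.258 -0.093
vertex -0.872 -3.836 0.056
vertex -0.576 -2.44 1.477
endloop
endfacet
facet normal -0.004 -0.255 -0.967
outer loop
vertex -0.872 -3.836 0.056
vertex -0.584 -2.88 -0.197
vertex 0.01 -3.695 0.015
endloop
endfacet
facet normal 0.147 -0.721 0.678
outer loop
vertex -0.872 -3.836 0.056
vertex 0.01 -3.695 0.015
vertex -0.576 -2.44 1.477
endloop
endfacet

endsolid


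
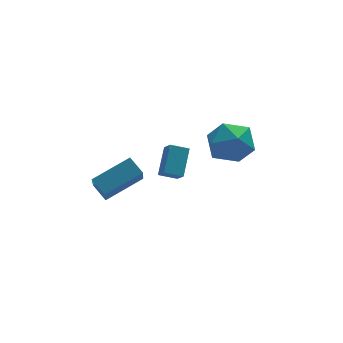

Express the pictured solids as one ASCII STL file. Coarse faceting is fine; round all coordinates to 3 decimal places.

solid 
facet normal -0.915 -0.150 -0.375
outer loop
vertex -2.901 -2.315 0.833
vertex -3.242 -1.567 1.367
vertex -2.478 -1.013 -0.72
endloop
endfacet
facet normal 0.347 -0.763 -0.545
outer loop
vertex -0.638 -0.713 0.033
vertex -2.901 -2.315 0.833
vertex -2.478 -1.013 -0.72
endloop
endfacet
facet normal -0.915 -0.149 -0.375
outer loop
vertex -2.478 -1.013 -0.72
vertex -3.242 -1.567 1.367
vertex -2.818 -0.266 -0.186
endloop
endfacet
facet normal 0.204 0.629 -0.750
outer loop
vertex -2.818 -0.266 -0.186
vertex -0.638 -0.713 0.033
vertex -2.478 -1.013 -0.72
endloop
endfacet
facet normal -0.204 -0.629 0.750
outer loop
vertex -2.901 -2.315 0.833
vertex -1.402 -1.267 2.12
vertex -3.242 -1.567 1.367
endloop
endfacet
facet normal 0.348 -0.763 -0.544
outer loop
vertex -1.062 -2.014 1.586
vertex -2.901 -2.315 0.833
vertex -0.638 -0.713 0.033
endloop
endfacet
facet normal -0.204 -0.629 0.750
outer loop
vertex -1.062 -2.014 1.586
vertex -1.402 -1.267 2.12
vertex -2.901 -2.315 0.833
endloop
endfacet
facet normal -0.347 0.763 0.545
outer loop
vertex -3.242 -1.567 1.367
vertex -1.402 -1.267 2.12
vertex -2.818 -0.266 -0.186
endloop
endfacet
facet normal 0.204 0.629 -0.750
outer loop
vertex -0.979 0.035 0.567
vertex -0.638 -0.713 0.033
vertex -2.818 -0.266 -0.186
endloop
endfacet
facet normal -0.348 0.763 0.545
outer loop
vertex -2.818 -0.266 -0.186
vertex -1.402 -1.267 2.12
vertex -0.979 0.035 0.567
endloop
endfacet
facet normal 0.915 0.149 0.375
outer loop
vertex -0.979 0.035 0.567
vertex -1.062 -2.014 1.586
vertex -0.638 -0.713 0.033
endloop
endfacet
facet normal 0.915 0.149 0.374
outer loop
vertex -1.402 -1.267 2.12
vertex -1.062 -2.014 1.586
vertex -0.979 0.035 0.567
endloop
endfacet
facet normal -0.984 0.158 -0.079
outer loop
vertex 2.121 -2.023 1.758
vertex 1.987 -2.267 2.945
vertex 2.2 -1.124 2.579
endloop
endfacet
facet normal -0.624 0.556 -0.549
outer loop
vertex 2.121 -2.023 1.758
vertex 2.2 -1.124 2.579
vertex 2.983 -1.167 1.645
endloop
endfacet
facet normal -0.243 0.117 -0.963
outer loop
vertex 2.121 -2.023 1.758
vertex 2.983 -1.167 1.645
vertex 3.254 -2.337 1.434
endloop
endfacet
facet normal -0.367 -0.553 -0.748
outer loop
vertex 2.121 -2.023 1.758
vertex 3.254 -2.337 1.434
vertex 2.639 -3.017 2.238
endloop
endfacet
facet normal -0.825 -0.527 -0.202
outer loop
vertex 2.121 -2.023 1.758
vertex 2.639 -3.017 2.238
vertex 1.987 -2.267 2.945
endloop
endfacet
facet normal -0.169 0.968 -0.186
outer loop
vertex 2.983 -1.167 1.645
vertex 2.2 -1.124 2.579
vertex 3.381 -0.883 2.762
endloop
endfacet
facet normal -0.751 0.324 0.575
outer loop
vertex 2.2 -1.124 2.579
vertex 1.987 -2.267 2.945
vertex 2.766 -1.563 3.566
endloop
endfacet
facet normal -0.495 -0.784 0.376
outer loop
vertex 1.987 -2.267 2.945
vertex 2.639 -3.017 2.238
vertex 3.037 -2.733 3.355
endloop
endfacet
facet normal 0.247 -0.825 -0.509
outer loop
vertex 2.639 -3.017 2.238
vertex 3.254 -2.337 1.434
vertex 3.82 -2.776 2.421
endloop
endfacet
facet normal 0.449 0.258 -0.856
outer loop
vertex 3.254 -2.337 1.434
vertex 2.983 -1.167 1.645
vertex 4.033 -1.633 2.055
endloop
endfacet
facet normal 0.367 0.553 0.748
outer loop
vertex 3.899 -1.877 3.242
vertex 3.381 -0.883 2.762
vertex 2.766 -1.563 3.566
endloop
endfacet
facet normal 0.243 -0.117 0.963
outer loop
vertex 3.899 -1.877 3.242
vertex 2.766 -1.563 3.566
vertex 3.037 -2.733 3.355
endloop
endfacet
facet normal 0.624 -0.556 0.549
outer loop
vertex 3.899 -1.877 3.242
vertex 3.037 -2.733 3.355
vertex 3.82 -2.776 2.421
endloop
endfacet
facet normal 0.984 -0.158 0.079
outer loop
vertex 3.899 -1.877 3.242
vertex 3.82 -2.776 2.421
vertex 4.033 -1.633 2.055
endloop
endfacet
facet normal 0.825 0.527 0.202
outer loop
vertex 3.899 -1.877 3.242
vertex 4.033 -1.633 2.055
vertex 3.381 -0.883 2.762
endloop
endfacet
facet normal -0.247 0.825 0.509
outer loop
vertex 2.766 -1.563 3.566
vertex 3.381 -0.883 2.762
vertex 2.2 -1.124 2.579
endloop
endfacet
facet normal -0.449 -0.258 0.856
outer loop
vertex 3.037 -2.733 3.355
vertex 2.766 -1.563 3.566
vertex 1.987 -2.267 2.945
endloop
endfacet
facet normal 0.169 -0.968 0.186
outer loop
vertex 3.82 -2.776 2.421
vertex 3.037 -2.733 3.355
vertex 2.639 -3.017 2.238
endloop
endfacet
facet normal 0.751 -0.324 -0.575
outer loop
vertex 4.033 -1.633 2.055
vertex 3.82 -2.776 2.421
vertex 3.254 -2.337 1.434
endloop
endfacet
facet normal 0.495 0.784 -0.376
outer loop
vertex 3.381 -0.883 2.762
vertex 4.033 -1.633 2.055
vertex 2.983 -1.167 1.645
endloop
endfacet
facet normal -0.906 0.249 0.341
outer loop
vertex -0.216 -3.205 4.16
vertex -0.281 -2.595 3.542
vertex -0.827 -4.188 3.254
endloop
endfacet
facet normal 0.074 -0.700 0.710
outer loop
vertex -0.039 -4.405 2.958
vertex -0.216 -3.205 4.16
vertex -0.827 -4.188 3.254
endloop
endfacet
facet normal -0.906 0.249 0.341
outer loop
vertex -0.827 -4.188 3.254
vertex -0.281 -2.595 3.542
vertex -0.892 -3.579 2.637
endloop
endfacet
facet normal -0.416 -0.669 -0.616
outer loop
vertex -0.892 -3.579 2.637
vertex -0.039 -4.405 2.958
vertex -0.827 -4.188 3.254
endloop
endfacet
facet normal 0.416 0.669 0.616
outer loop
vertex -0.216 -3.205 4.16
vertex 0.507 -2.812 3.246
vertex -0.281 -2.595 3.542
endloop
endfacet
facet normal 0.076 -0.700 0.710
outer loop
vertex 0.572 -3.421 3.863
vertex -0.216 -3.205 4.16
vertex -0.039 -4.405 2.958
endloop
endfacet
facet normal 0.416 0.669 0.616
outer loop
vertex 0.572 -3.421 3.863
vertex 0.507 -2.812 3.246
vertex -0.216 -3.205 4.16
endloop
endfacet
facet normal -0.074 0.700 -0.711
outer loop
vertex -0.281 -2.595 3.542
vertex 0.507 -2.812 3.246
vertex -0.892 -3.579 2.637
endloop
endfacet
facet normal -0.416 -0.669 -0.616
outer loop
vertex -0.104 -3.795 2.34
vertex -0.039 -4.405 2.958
vertex -0.892 -3.579 2.637
endloop
endfacet
facet normal -0.075 0.701 -0.709
outer loop
vertex -0.892 -3.579 2.637
vertex 0.507 -2.812 3.246
vertex -0.104 -3.795 2.34
endloop
endfacet
facet normal 0.906 -0.249 -0.341
outer loop
vertex -0.104 -3.795 2.34
vertex 0.572 -3.421 3.863
vertex -0.039 -4.405 2.958
endloop
endfacet
facet normal 0.906 -0.249 -0.341
outer loop
vertex 0.507 -2.812 3.246
vertex 0.572 -3.421 3.863
vertex -0.104 -3.795 2.34
endloop
endfacet

endsolid


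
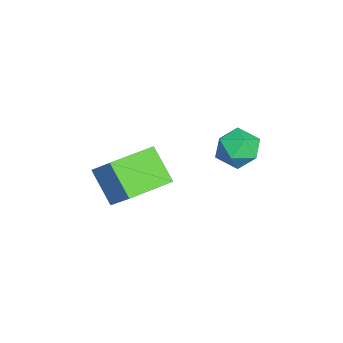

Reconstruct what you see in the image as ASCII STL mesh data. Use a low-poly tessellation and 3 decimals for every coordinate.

solid 
facet normal -0.558 -0.438 0.705
outer loop
vertex 3.574 -3.075 0.056
vertex 2.351 -1.583 0.015
vertex 2.716 -3.809 -1.078
endloop
endfacet
facet normal 0.634 -0.773 0.021
outer loop
vertex 3.649 -3.077 -2.255
vertex 3.574 -3.075 0.056
vertex 2.716 -3.809 -1.078
endloop
endfacet
facet normal -0.558 -0.438 0.705
outer loop
vertex 2.716 -3.809 -1.078
vertex 2.351 -1.583 0.015
vertex 1.494 -2.316 -1.119
endloop
endfacet
facet normal -0.536 -0.458 -0.709
outer loop
vertex 1.494 -2.316 -1.119
vertex 3.649 -3.077 -2.255
vertex 2.716 -3.809 -1.078
endloop
endfacet
facet normal 0.535 0.458 0.709
outer loop
vertex 3.574 -3.075 0.056
vertex 3.284 -0.851 -1.162
vertex 2.351 -1.583 0.015
endloop
endfacet
facet normal 0.633 -0.773 0.021
outer loop
vertex 4.506 -2.344 -1.121
vertex 3.574 -3.075 0.056
vertex 3.649 -3.077 -2.255
endloop
endfacet
facet normal 0.536 0.458 0.709
outer loop
vertex 4.506 -2.344 -1.121
vertex 3.284 -0.851 -1.162
vertex 3.574 -3.075 0.056
endloop
endfacet
facet normal -0.634 0.773 -0.021
outer loop
vertex 2.351 -1.583 0.015
vertex 3.284 -0.851 -1.162
vertex 1.494 -2.316 -1.119
endloop
endfacet
facet normal -0.536 -0.459 -0.709
outer loop
vertex 2.426 -1.585 -2.296
vertex 3.649 -3.077 -2.255
vertex 1.494 -2.316 -1.119
endloop
endfacet
facet normal -0.634 0.773 -0.021
outer loop
vertex 1.494 -2.316 -1.119
vertex 3.284 -0.851 -1.162
vertex 2.426 -1.585 -2.296
endloop
endfacet
facet normal 0.558 0.438 -0.705
outer loop
vertex 2.426 -1.585 -2.296
vertex 4.506 -2.344 -1.121
vertex 3.649 -3.077 -2.255
endloop
endfacet
facet normal 0.558 0.437 -0.705
outer loop
vertex 3.284 -0.851 -1.162
vertex 4.506 -2.344 -1.121
vertex 2.426 -1.585 -2.296
endloop
endfacet
facet normal -0.202 0.486 0.850
outer loop
vertex 0.804 2.256 -0.71
vertex 0.519 1.426 -0.303
vertex 1.444 1.703 -0.242
endloop
endfacet
facet normal 0.331 0.803 0.496
outer loop
vertex 0.804 2.256 -0.71
vertex 1.444 1.703 -0.242
vertex 1.687 2.121 -1.08
endloop
endfacet
facet normal 0.088 0.985 -0.150
outer loop
vertex 0.804 2.256 -0.71
vertex 1.687 2.121 -1.08
vertex 0.913 2.102 -1.659
endloop
endfacet
facet normal -0.594 0.781 -0.195
outer loop
vertex 0.804 2.256 -0.71
vertex 0.913 2.102 -1.659
vertex 0.191 1.673 -1.179
endloop
endfacet
facet normal -0.773 0.473 0.423
outer loop
vertex 0.804 2.256 -0.71
vertex 0.191 1.673 -1.179
vertex 0.519 1.426 -0.303
endloop
endfacet
facet normal 0.853 0.325 0.409
outer loop
vertex 1.687 2.121 -1.08
vertex 1.444 1.703 -0.242
vertex 1.949 1.207 -0.901
endloop
endfacet
facet normal -0.008 -0.188 0.982
outer loop
vertex 1.444 1.703 -0.242
vertex 0.519 1.426 -0.303
vertex 1.227 0.778 -0.421
endloop
endfacet
facet normal -0.933 -0.211 0.290
outer loop
vertex 0.519 1.426 -0.303
vertex 0.191 1.673 -1.179
vertex 0.453 0.759 -1.0
endloop
endfacet
facet normal -0.643 0.288 -0.710
outer loop
vertex 0.191 1.673 -1.179
vertex 0.913 2.102 -1.659
vertex 0.696 1.177 -1.838
endloop
endfacet
facet normal 0.461 0.619 -0.636
outer loop
vertex 0.913 2.102 -1.659
vertex 1.687 2.121 -1.08
vertex 1.621 1.454 -1.777
endloop
endfacet
facet normal 0.594 -0.781 0.195
outer loop
vertex 1.336 0.624 -1.37
vertex 1.949 1.207 -0.901
vertex 1.227 0.778 -0.421
endloop
endfacet
facet normal -0.088 -0.985 0.150
outer loop
vertex 1.336 0.624 -1.37
vertex 1.227 0.778 -0.421
vertex 0.453 0.759 -1.0
endloop
endfacet
facet normal -0.331 -0.803 -0.496
outer loop
vertex 1.336 0.624 -1.37
vertex 0.453 0.759 -1.0
vertex 0.696 1.177 -1.838
endloop
endfacet
facet normal 0.202 -0.486 -0.850
outer loop
vertex 1.336 0.624 -1.37
vertex 0.696 1.177 -1.838
vertex 1.621 1.454 -1.777
endloop
endfacet
facet normal 0.773 -0.473 -0.423
outer loop
vertex 1.336 0.624 -1.37
vertex 1.621 1.454 -1.777
vertex 1.949 1.207 -0.901
endloop
endfacet
facet normal 0.643 -0.288 0.710
outer loop
vertex 1.227 0.778 -0.421
vertex 1.949 1.207 -0.901
vertex 1.444 1.703 -0.242
endloop
endfacet
facet normal -0.461 -0.619 0.636
outer loop
vertex 0.453 0.759 -1.0
vertex 1.227 0.778 -0.421
vertex 0.519 1.426 -0.303
endloop
endfacet
facet normal -0.853 -0.325 -0.409
outer loop
vertex 0.696 1.177 -1.838
vertex 0.453 0.759 -1.0
vertex 0.191 1.673 -1.179
endloop
endfacet
facet normal 0.008 0.188 -0.982
outer loop
vertex 1.621 1.454 -1.777
vertex 0.696 1.177 -1.838
vertex 0.913 2.102 -1.659
endloop
endfacet
facet normal 0.933 0.211 -0.290
outer loop
vertex 1.949 1.207 -0.901
vertex 1.621 1.454 -1.777
vertex 1.687 2.121 -1.08
endloop
endfacet

endsolid


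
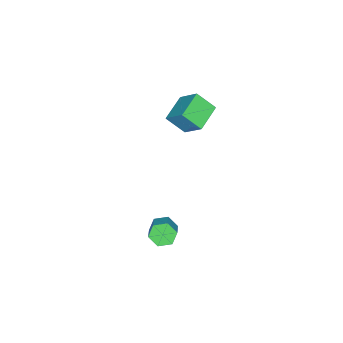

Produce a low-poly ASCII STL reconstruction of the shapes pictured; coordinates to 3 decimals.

solid 
facet normal -0.968 -0.026 0.249
outer loop
vertex -4.61 -3.807 0.586
vertex -4.311 -2.506 1.882
vertex -4.918 -2.663 -0.49
endloop
endfacet
facet normal -0.161 -0.699 -0.697
outer loop
vertex -3.089 -2.614 -0.962
vertex -4.61 -3.807 0.586
vertex -4.918 -2.663 -0.49
endloop
endfacet
facet normal -0.968 -0.027 0.249
outer loop
vertex -4.918 -2.663 -0.49
vertex -4.311 -2.506 1.882
vertex -4.62 -1.363 0.805
endloop
endfacet
facet normal -0.193 0.714 -0.673
outer loop
vertex -4.62 -1.363 0.805
vertex -3.089 -2.614 -0.962
vertex -4.918 -2.663 -0.49
endloop
endfacet
facet normal 0.193 -0.714 0.673
outer loop
vertex -4.61 -3.807 0.586
vertex -2.482 -2.457 1.41
vertex -4.311 -2.506 1.882
endloop
endfacet
facet normal -0.160 -0.700 -0.696
outer loop
vertex -2.78 -3.757 0.115
vertex -4.61 -3.807 0.586
vertex -3.089 -2.614 -0.962
endloop
endfacet
facet normal 0.193 -0.714 0.673
outer loop
vertex -2.78 -3.757 0.115
vertex -2.482 -2.457 1.41
vertex -4.61 -3.807 0.586
endloop
endfacet
facet normal 0.161 0.700 0.696
outer loop
vertex -4.311 -2.506 1.882
vertex -2.482 -2.457 1.41
vertex -4.62 -1.363 0.805
endloop
endfacet
facet normal -0.193 0.714 -0.673
outer loop
vertex -2.79 -1.313 0.334
vertex -3.089 -2.614 -0.962
vertex -4.62 -1.363 0.805
endloop
endfacet
facet normal 0.160 0.699 0.697
outer loop
vertex -4.62 -1.363 0.805
vertex -2.482 -2.457 1.41
vertex -2.79 -1.313 0.334
endloop
endfacet
facet normal 0.968 0.026 -0.250
outer loop
vertex -2.79 -1.313 0.334
vertex -2.78 -3.757 0.115
vertex -3.089 -2.614 -0.962
endloop
endfacet
facet normal 0.968 0.026 -0.249
outer loop
vertex -2.482 -2.457 1.41
vertex -2.78 -3.757 0.115
vertex -2.79 -1.313 0.334
endloop
endfacet
facet normal -0.755 -0.409 -0.512
outer loop
vertex 3.88 -0.989 -3.241
vertex 3.413 -0.304 -3.1
vertex 3.9 -0.348 -3.783
endloop
endfacet
facet normal 0.656 -0.499 -0.566
outer loop
vertex 3.88 -0.989 -3.241
vertex 3.9 -0.348 -3.783
vertex 4.854 -0.46 -2.58
endloop
endfacet
facet normal 0.655 -0.500 -0.566
outer loop
vertex 4.854 -0.46 -2.58
vertex 3.9 -0.348 -3.783
vertex 4.874 0.181 -3.123
endloop
endfacet
facet normal 0.755 0.410 0.512
outer loop
vertex 4.854 -0.46 -2.58
vertex 4.874 0.181 -3.123
vertex 4.387 0.224 -2.44
endloop
endfacet
facet normal -0.755 -0.411 -0.512
outer loop
vertex 3.9 -0.348 -3.783
vertex 3.413 -0.304 -3.1
vertex 3.433 0.336 -3.643
endloop
endfacet
facet normal 0.348 0.410 -0.843
outer loop
vertex 3.9 -0.348 -3.783
vertex 3.433 0.336 -3.643
vertex 4.874 0.181 -3.123
endloop
endfacet
facet normal 0.348 0.410 -0.843
outer loop
vertex 4.874 0.181 -3.123
vertex 3.433 0.336 -3.643
vertex 4.407 0.865 -2.983
endloop
endfacet
facet normal 0.755 0.410 0.512
outer loop
vertex 4.874 0.181 -3.123
vertex 4.407 0.865 -2.983
vertex 4.387 0.224 -2.44
endloop
endfacet
facet normal -0.755 -0.411 -0.512
outer loop
vertex 3.433 0.336 -3.643
vertex 3.413 -0.304 -3.1
vertex 2.946 0.38 -2.96
endloop
endfacet
facet normal -0.307 0.911 -0.277
outer loop
vertex 3.433 0.336 -3.643
vertex 2.946 0.38 -2.96
vertex 4.407 0.865 -2.983
endloop
endfacet
facet normal -0.307 0.911 -0.277
outer loop
vertex 4.407 0.865 -2.983
vertex 2.946 0.38 -2.96
vertex 3.92 0.909 -2.299
endloop
endfacet
facet normal 0.755 0.410 0.511
outer loop
vertex 4.407 0.865 -2.983
vertex 3.92 0.909 -2.299
vertex 4.387 0.224 -2.44
endloop
endfacet
facet normal -0.755 -0.410 -0.512
outer loop
vertex 2.946 0.38 -2.96
vertex 3.413 -0.304 -3.1
vertex 2.926 -0.261 -2.417
endloop
endfacet
facet normal -0.656 0.500 0.566
outer loop
vertex 2.946 0.38 -2.96
vertex 2.926 -0.261 -2.417
vertex 3.92 0.909 -2.299
endloop
endfacet
facet normal -0.655 0.500 0.567
outer loop
vertex 3.92 0.909 -2.299
vertex 2.926 -0.261 -2.417
vertex 3.9 0.268 -1.757
endloop
endfacet
facet normal 0.755 0.409 0.512
outer loop
vertex 3.92 0.909 -2.299
vertex 3.9 0.268 -1.757
vertex 4.387 0.224 -2.44
endloop
endfacet
facet normal -0.755 -0.410 -0.512
outer loop
vertex 2.926 -0.261 -2.417
vertex 3.413 -0.304 -3.1
vertex 3.393 -0.945 -2.557
endloop
endfacet
facet normal -0.348 -0.410 0.843
outer loop
vertex 2.926 -0.261 -2.417
vertex 3.393 -0.945 -2.557
vertex 3.9 0.268 -1.757
endloop
endfacet
facet normal -0.348 -0.410 0.843
outer loop
vertex 3.9 0.268 -1.757
vertex 3.393 -0.945 -2.557
vertex 4.367 -0.416 -1.897
endloop
endfacet
facet normal 0.755 0.411 0.512
outer loop
vertex 3.9 0.268 -1.757
vertex 4.367 -0.416 -1.897
vertex 4.387 0.224 -2.44
endloop
endfacet
facet normal -0.755 -0.410 -0.511
outer loop
vertex 3.393 -0.945 -2.557
vertex 3.413 -0.304 -3.1
vertex 3.88 -0.989 -3.241
endloop
endfacet
facet normal 0.307 -0.911 0.277
outer loop
vertex 3.393 -0.945 -2.557
vertex 3.88 -0.989 -3.241
vertex 4.367 -0.416 -1.897
endloop
endfacet
facet normal 0.306 -0.911 0.277
outer loop
vertex 4.367 -0.416 -1.897
vertex 3.88 -0.989 -3.241
vertex 4.854 -0.46 -2.58
endloop
endfacet
facet normal 0.755 0.411 0.512
outer loop
vertex 4.367 -0.416 -1.897
vertex 4.854 -0.46 -2.58
vertex 4.387 0.224 -2.44
endloop
endfacet

endsolid


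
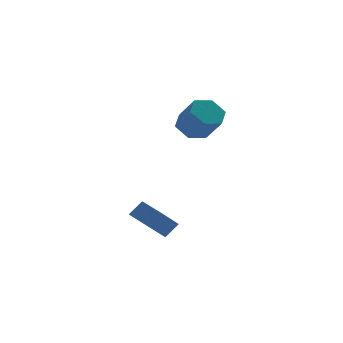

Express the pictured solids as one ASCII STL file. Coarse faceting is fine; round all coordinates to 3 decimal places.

solid 
facet normal -0.708 -0.017 -0.706
outer loop
vertex -0.489 -0.001 -3.408
vertex -0.872 1.513 -3.061
vertex 0.727 0.588 -4.641
endloop
endfacet
facet normal 0.239 -0.947 -0.216
outer loop
vertex 1.492 0.607 -3.879
vertex -0.489 -0.001 -3.408
vertex 0.727 0.588 -4.641
endloop
endfacet
facet normal -0.708 -0.017 -0.706
outer loop
vertex 0.727 0.588 -4.641
vertex -0.872 1.513 -3.061
vertex 0.345 2.103 -4.295
endloop
endfacet
facet normal 0.664 0.322 -0.675
outer loop
vertex 0.345 2.103 -4.295
vertex 1.492 0.607 -3.879
vertex 0.727 0.588 -4.641
endloop
endfacet
facet normal -0.664 -0.323 0.675
outer loop
vertex -0.489 -0.001 -3.408
vertex -0.107 1.532 -2.299
vertex -0.872 1.513 -3.061
endloop
endfacet
facet normal 0.239 -0.947 -0.217
outer loop
vertex 0.275 0.017 -2.645
vertex -0.489 -0.001 -3.408
vertex 1.492 0.607 -3.879
endloop
endfacet
facet normal -0.665 -0.322 0.674
outer loop
vertex 0.275 0.017 -2.645
vertex -0.107 1.532 -2.299
vertex -0.489 -0.001 -3.408
endloop
endfacet
facet normal -0.239 0.946 0.217
outer loop
vertex -0.872 1.513 -3.061
vertex -0.107 1.532 -2.299
vertex 0.345 2.103 -4.295
endloop
endfacet
facet normal 0.665 0.323 -0.674
outer loop
vertex 1.109 2.121 -3.532
vertex 1.492 0.607 -3.879
vertex 0.345 2.103 -4.295
endloop
endfacet
facet normal -0.239 0.947 0.217
outer loop
vertex 0.345 2.103 -4.295
vertex -0.107 1.532 -2.299
vertex 1.109 2.121 -3.532
endloop
endfacet
facet normal 0.708 0.017 0.706
outer loop
vertex 1.109 2.121 -3.532
vertex 0.275 0.017 -2.645
vertex 1.492 0.607 -3.879
endloop
endfacet
facet normal 0.708 0.017 0.706
outer loop
vertex -0.107 1.532 -2.299
vertex 0.275 0.017 -2.645
vertex 1.109 2.121 -3.532
endloop
endfacet
facet normal -0.154 0.646 -0.748
outer loop
vertex 4.521 2.953 1.724
vertex 3.488 2.924 1.912
vertex 4.091 3.632 2.399
endloop
endfacet
facet normal 0.899 0.406 0.165
outer loop
vertex 4.521 2.953 1.724
vertex 4.091 3.632 2.399
vertex 4.805 1.765 3.1
endloop
endfacet
facet normal 0.899 0.406 0.164
outer loop
vertex 4.805 1.765 3.1
vertex 4.091 3.632 2.399
vertex 4.375 2.445 3.775
endloop
endfacet
facet normal 0.154 -0.645 0.748
outer loop
vertex 4.805 1.765 3.1
vertex 4.375 2.445 3.775
vertex 3.772 1.736 3.288
endloop
endfacet
facet normal -0.154 0.646 -0.748
outer loop
vertex 4.091 3.632 2.399
vertex 3.488 2.924 1.912
vertex 3.058 3.603 2.587
endloop
endfacet
facet normal 0.095 0.763 0.639
outer loop
vertex 4.091 3.632 2.399
vertex 3.058 3.603 2.587
vertex 4.375 2.445 3.775
endloop
endfacet
facet normal 0.095 0.763 0.639
outer loop
vertex 4.375 2.445 3.775
vertex 3.058 3.603 2.587
vertex 3.342 2.416 3.963
endloop
endfacet
facet normal 0.154 -0.645 0.748
outer loop
vertex 4.375 2.445 3.775
vertex 3.342 2.416 3.963
vertex 3.772 1.736 3.288
endloop
endfacet
facet normal -0.154 0.646 -0.748
outer loop
vertex 3.058 3.603 2.587
vertex 3.488 2.924 1.912
vertex 2.455 2.895 2.1
endloop
endfacet
facet normal -0.804 0.358 0.475
outer loop
vertex 3.058 3.603 2.587
vertex 2.455 2.895 2.1
vertex 3.342 2.416 3.963
endloop
endfacet
facet normal -0.804 0.358 0.475
outer loop
vertex 3.342 2.416 3.963
vertex 2.455 2.895 2.1
vertex 2.739 1.707 3.476
endloop
endfacet
facet normal 0.154 -0.645 0.748
outer loop
vertex 3.342 2.416 3.963
vertex 2.739 1.707 3.476
vertex 3.772 1.736 3.288
endloop
endfacet
facet normal -0.154 0.645 -0.748
outer loop
vertex 2.455 2.895 2.1
vertex 3.488 2.924 1.912
vertex 2.885 2.215 1.425
endloop
endfacet
facet normal -0.899 -0.405 -0.164
outer loop
vertex 2.455 2.895 2.1
vertex 2.885 2.215 1.425
vertex 2.739 1.707 3.476
endloop
endfacet
facet normal -0.899 -0.406 -0.165
outer loop
vertex 2.739 1.707 3.476
vertex 2.885 2.215 1.425
vertex 3.169 1.028 2.801
endloop
endfacet
facet normal 0.154 -0.646 0.748
outer loop
vertex 2.739 1.707 3.476
vertex 3.169 1.028 2.801
vertex 3.772 1.736 3.288
endloop
endfacet
facet normal -0.154 0.645 -0.748
outer loop
vertex 2.885 2.215 1.425
vertex 3.488 2.924 1.912
vertex 3.918 2.244 1.237
endloop
endfacet
facet normal -0.095 -0.763 -0.639
outer loop
vertex 2.885 2.215 1.425
vertex 3.918 2.244 1.237
vertex 3.169 1.028 2.801
endloop
endfacet
facet normal -0.095 -0.763 -0.639
outer loop
vertex 3.169 1.028 2.801
vertex 3.918 2.244 1.237
vertex 4.202 1.057 2.613
endloop
endfacet
facet normal 0.154 -0.646 0.748
outer loop
vertex 3.169 1.028 2.801
vertex 4.202 1.057 2.613
vertex 3.772 1.736 3.288
endloop
endfacet
facet normal -0.154 0.645 -0.748
outer loop
vertex 3.918 2.244 1.237
vertex 3.488 2.924 1.912
vertex 4.521 2.953 1.724
endloop
endfacet
facet normal 0.804 -0.358 -0.475
outer loop
vertex 3.918 2.244 1.237
vertex 4.521 2.953 1.724
vertex 4.202 1.057 2.613
endloop
endfacet
facet normal 0.804 -0.358 -0.475
outer loop
vertex 4.202 1.057 2.613
vertex 4.521 2.953 1.724
vertex 4.805 1.765 3.1
endloop
endfacet
facet normal 0.154 -0.646 0.748
outer loop
vertex 4.202 1.057 2.613
vertex 4.805 1.765 3.1
vertex 3.772 1.736 3.288
endloop
endfacet

endsolid


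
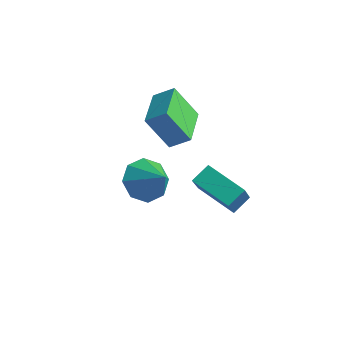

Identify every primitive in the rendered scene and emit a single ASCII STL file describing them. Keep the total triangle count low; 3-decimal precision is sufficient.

solid 
facet normal -0.789 0.075 -0.610
outer loop
vertex -1.394 -2.238 0.41
vertex -1.905 -2.534 1.035
vertex -1.638 -1.756 0.785
endloop
endfacet
facet normal 0.839 0.527 -0.131
outer loop
vertex -1.394 -2.238 0.41
vertex -1.638 -1.756 0.785
vertex -0.935 -2.626 1.785
endloop
endfacet
facet normal -0.790 0.075 -0.609
outer loop
vertex -1.638 -1.756 0.785
vertex -1.905 -2.534 1.035
vertex -2.038 -1.729 1.307
endloop
endfacet
facet normal 0.499 0.796 0.342
outer loop
vertex -1.638 -1.756 0.785
vertex -2.038 -1.729 1.307
vertex -0.935 -2.626 1.785
endloop
endfacet
facet normal -0.788 0.076 -0.610
outer loop
vertex -2.038 -1.729 1.307
vertex -1.905 -2.534 1.035
vertex -2.361 -2.173 1.669
endloop
endfacet
facet normal 0.117 0.575 0.810
outer loop
vertex -2.038 -1.729 1.307
vertex -2.361 -2.173 1.669
vertex -0.935 -2.626 1.785
endloop
endfacet
facet normal -0.789 0.076 -0.610
outer loop
vertex -2.361 -2.173 1.669
vertex -1.905 -2.534 1.035
vertex -2.417 -2.829 1.66
endloop
endfacet
facet normal -0.083 -0.007 0.997
outer loop
vertex -2.361 -2.173 1.669
vertex -2.417 -2.829 1.66
vertex -0.935 -2.626 1.785
endloop
endfacet
facet normal -0.789 0.076 -0.610
outer loop
vertex -2.417 -2.829 1.66
vertex -1.905 -2.534 1.035
vertex -2.173 -3.312 1.285
endloop
endfacet
facet normal 0.016 -0.608 0.794
outer loop
vertex -2.417 -2.829 1.66
vertex -2.173 -3.312 1.285
vertex -0.935 -2.626 1.785
endloop
endfacet
facet normal -0.789 0.076 -0.610
outer loop
vertex -2.173 -3.312 1.285
vertex -1.905 -2.534 1.035
vertex -1.772 -3.339 0.763
endloop
endfacet
facet normal 0.357 -0.878 0.320
outer loop
vertex -2.173 -3.312 1.285
vertex -1.772 -3.339 0.763
vertex -0.935 -2.626 1.785
endloop
endfacet
facet normal -0.789 0.075 -0.609
outer loop
vertex -1.772 -3.339 0.763
vertex -1.905 -2.534 1.035
vertex -1.45 -2.894 0.401
endloop
endfacet
facet normal 0.740 -0.656 -0.148
outer loop
vertex -1.772 -3.339 0.763
vertex -1.45 -2.894 0.401
vertex -0.935 -2.626 1.785
endloop
endfacet
facet normal -0.789 0.076 -0.609
outer loop
vertex -1.45 -2.894 0.401
vertex -1.905 -2.534 1.035
vertex -1.394 -2.238 0.41
endloop
endfacet
facet normal 0.939 -0.076 -0.335
outer loop
vertex -1.45 -2.894 0.401
vertex -1.394 -2.238 0.41
vertex -0.935 -2.626 1.785
endloop
endfacet
facet normal -0.577 0.817 0.023
outer loop
vertex -3.168 0.084 3.47
vertex -2.54 0.562 2.242
vertex -3.751 -0.315 3.016
endloop
endfacet
facet normal -0.431 -0.328 0.841
outer loop
vertex -2.8 -1.662 2.978
vertex -3.168 0.084 3.47
vertex -3.751 -0.315 3.016
endloop
endfacet
facet normal -0.577 0.817 0.023
outer loop
vertex -3.751 -0.315 3.016
vertex -2.54 0.562 2.242
vertex -3.123 0.163 1.788
endloop
endfacet
facet normal -0.695 -0.475 -0.540
outer loop
vertex -3.123 0.163 1.788
vertex -2.8 -1.662 2.978
vertex -3.751 -0.315 3.016
endloop
endfacet
facet normal 0.695 0.475 0.540
outer loop
vertex -3.168 0.084 3.47
vertex -1.589 -0.785 2.204
vertex -2.54 0.562 2.242
endloop
endfacet
facet normal -0.431 -0.328 0.841
outer loop
vertex -2.217 -1.263 3.432
vertex -3.168 0.084 3.47
vertex -2.8 -1.662 2.978
endloop
endfacet
facet normal 0.695 0.475 0.540
outer loop
vertex -2.217 -1.263 3.432
vertex -1.589 -0.785 2.204
vertex -3.168 0.084 3.47
endloop
endfacet
facet normal 0.431 0.328 -0.841
outer loop
vertex -2.54 0.562 2.242
vertex -1.589 -0.785 2.204
vertex -3.123 0.163 1.788
endloop
endfacet
facet normal -0.695 -0.475 -0.540
outer loop
vertex -2.172 -1.184 1.75
vertex -2.8 -1.662 2.978
vertex -3.123 0.163 1.788
endloop
endfacet
facet normal 0.431 0.328 -0.841
outer loop
vertex -3.123 0.163 1.788
vertex -1.589 -0.785 2.204
vertex -2.172 -1.184 1.75
endloop
endfacet
facet normal 0.577 -0.817 -0.023
outer loop
vertex -2.172 -1.184 1.75
vertex -2.217 -1.263 3.432
vertex -2.8 -1.662 2.978
endloop
endfacet
facet normal 0.577 -0.817 -0.023
outer loop
vertex -1.589 -0.785 2.204
vertex -2.217 -1.263 3.432
vertex -2.172 -1.184 1.75
endloop
endfacet
facet normal -0.933 -0.106 0.345
outer loop
vertex -1.865 -0.437 -0.192
vertex -1.775 0.242 0.26
vertex -2.418 0.451 -1.415
endloop
endfacet
facet normal -0.110 -0.827 -0.551
outer loop
vertex -0.945 0.618 -1.96
vertex -1.865 -0.437 -0.192
vertex -2.418 0.451 -1.415
endloop
endfacet
facet normal -0.933 -0.105 0.345
outer loop
vertex -2.418 0.451 -1.415
vertex -1.775 0.242 0.26
vertex -2.328 1.13 -0.964
endloop
endfacet
facet normal -0.344 0.551 -0.761
outer loop
vertex -2.328 1.13 -0.964
vertex -0.945 0.618 -1.96
vertex -2.418 0.451 -1.415
endloop
endfacet
facet normal 0.344 -0.552 0.760
outer loop
vertex -1.865 -0.437 -0.192
vertex -0.302 0.409 -0.285
vertex -1.775 0.242 0.26
endloop
endfacet
facet normal -0.110 -0.827 -0.551
outer loop
vertex -0.392 -0.27 -0.736
vertex -1.865 -0.437 -0.192
vertex -0.945 0.618 -1.96
endloop
endfacet
facet normal 0.343 -0.551 0.761
outer loop
vertex -0.392 -0.27 -0.736
vertex -0.302 0.409 -0.285
vertex -1.865 -0.437 -0.192
endloop
endfacet
facet normal 0.110 0.827 0.551
outer loop
vertex -1.775 0.242 0.26
vertex -0.302 0.409 -0.285
vertex -2.328 1.13 -0.964
endloop
endfacet
facet normal -0.343 0.552 -0.760
outer loop
vertex -0.855 1.297 -1.508
vertex -0.945 0.618 -1.96
vertex -2.328 1.13 -0.964
endloop
endfacet
facet normal 0.110 0.827 0.551
outer loop
vertex -2.328 1.13 -0.964
vertex -0.302 0.409 -0.285
vertex -0.855 1.297 -1.508
endloop
endfacet
facet normal 0.933 0.106 -0.345
outer loop
vertex -0.855 1.297 -1.508
vertex -0.392 -0.27 -0.736
vertex -0.945 0.618 -1.96
endloop
endfacet
facet normal 0.933 0.106 -0.345
outer loop
vertex -0.302 0.409 -0.285
vertex -0.392 -0.27 -0.736
vertex -0.855 1.297 -1.508
endloop
endfacet

endsolid
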